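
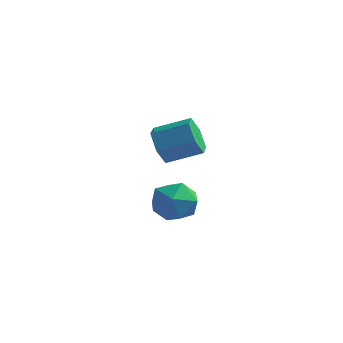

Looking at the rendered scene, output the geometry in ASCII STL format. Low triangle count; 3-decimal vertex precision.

solid 
facet normal -0.843 -0.391 -0.369
outer loop
vertex -3.067 0.332 1.852
vertex -3.566 0.73 2.569
vertex -3.432 1.214 1.75
endloop
endfacet
facet normal 0.382 0.051 -0.923
outer loop
vertex -3.067 0.332 1.852
vertex -3.432 1.214 1.75
vertex -1.694 0.971 2.455
endloop
endfacet
facet normal 0.382 0.051 -0.923
outer loop
vertex -1.694 0.971 2.455
vertex -3.432 1.214 1.75
vertex -2.059 1.853 2.353
endloop
endfacet
facet normal 0.842 0.391 0.370
outer loop
vertex -1.694 0.971 2.455
vertex -2.059 1.853 2.353
vertex -2.194 1.37 3.171
endloop
endfacet
facet normal -0.842 -0.393 -0.370
outer loop
vertex -3.432 1.214 1.75
vertex -3.566 0.73 2.569
vertex -3.932 1.612 2.466
endloop
endfacet
facet normal -0.139 0.821 -0.554
outer loop
vertex -3.432 1.214 1.75
vertex -3.932 1.612 2.466
vertex -2.059 1.853 2.353
endloop
endfacet
facet normal -0.139 0.821 -0.554
outer loop
vertex -2.059 1.853 2.353
vertex -3.932 1.612 2.466
vertex -2.559 2.251 3.069
endloop
endfacet
facet normal 0.842 0.392 0.370
outer loop
vertex -2.059 1.853 2.353
vertex -2.559 2.251 3.069
vertex -2.194 1.37 3.171
endloop
endfacet
facet normal -0.842 -0.393 -0.369
outer loop
vertex -3.932 1.612 2.466
vertex -3.566 0.73 2.569
vertex -4.066 1.129 3.285
endloop
endfacet
facet normal -0.520 0.770 0.369
outer loop
vertex -3.932 1.612 2.466
vertex -4.066 1.129 3.285
vertex -2.559 2.251 3.069
endloop
endfacet
facet normal -0.520 0.770 0.369
outer loop
vertex -2.559 2.251 3.069
vertex -4.066 1.129 3.285
vertex -2.693 1.768 3.888
endloop
endfacet
facet normal 0.843 0.392 0.369
outer loop
vertex -2.559 2.251 3.069
vertex -2.693 1.768 3.888
vertex -2.194 1.37 3.171
endloop
endfacet
facet normal -0.842 -0.391 -0.370
outer loop
vertex -4.066 1.129 3.285
vertex -3.566 0.73 2.569
vertex -3.701 0.247 3.387
endloop
endfacet
facet normal -0.382 -0.051 0.923
outer loop
vertex -4.066 1.129 3.285
vertex -3.701 0.247 3.387
vertex -2.693 1.768 3.888
endloop
endfacet
facet normal -0.382 -0.051 0.923
outer loop
vertex -2.693 1.768 3.888
vertex -3.701 0.247 3.387
vertex -2.328 0.886 3.99
endloop
endfacet
facet normal 0.843 0.391 0.369
outer loop
vertex -2.693 1.768 3.888
vertex -2.328 0.886 3.99
vertex -2.194 1.37 3.171
endloop
endfacet
facet normal -0.842 -0.392 -0.370
outer loop
vertex -3.701 0.247 3.387
vertex -3.566 0.73 2.569
vertex -3.201 -0.151 2.671
endloop
endfacet
facet normal 0.139 -0.821 0.554
outer loop
vertex -3.701 0.247 3.387
vertex -3.201 -0.151 2.671
vertex -2.328 0.886 3.99
endloop
endfacet
facet normal 0.139 -0.821 0.554
outer loop
vertex -2.328 0.886 3.99
vertex -3.201 -0.151 2.671
vertex -1.828 0.488 3.274
endloop
endfacet
facet normal 0.842 0.393 0.370
outer loop
vertex -2.328 0.886 3.99
vertex -1.828 0.488 3.274
vertex -2.194 1.37 3.171
endloop
endfacet
facet normal -0.843 -0.392 -0.369
outer loop
vertex -3.201 -0.151 2.671
vertex -3.566 0.73 2.569
vertex -3.067 0.332 1.852
endloop
endfacet
facet normal 0.520 -0.770 -0.369
outer loop
vertex -3.201 -0.151 2.671
vertex -3.067 0.332 1.852
vertex -1.828 0.488 3.274
endloop
endfacet
facet normal 0.520 -0.770 -0.369
outer loop
vertex -1.828 0.488 3.274
vertex -3.067 0.332 1.852
vertex -1.694 0.971 2.455
endloop
endfacet
facet normal 0.842 0.393 0.369
outer loop
vertex -1.828 0.488 3.274
vertex -1.694 0.971 2.455
vertex -2.194 1.37 3.171
endloop
endfacet
facet normal -0.200 0.978 0.052
outer loop
vertex -0.932 -2.575 1.287
vertex -1.182 -2.68 2.303
vertex -0.192 -2.463 2.025
endloop
endfacet
facet normal 0.305 0.847 -0.435
outer loop
vertex -0.932 -2.575 1.287
vertex -0.192 -2.463 2.025
vertex 0.022 -2.993 1.142
endloop
endfacet
facet normal 0.035 0.397 -0.917
outer loop
vertex -0.932 -2.575 1.287
vertex 0.022 -2.993 1.142
vertex -0.837 -3.537 0.874
endloop
endfacet
facet normal -0.638 0.250 -0.729
outer loop
vertex -0.932 -2.575 1.287
vertex -0.837 -3.537 0.874
vertex -1.581 -3.344 1.591
endloop
endfacet
facet normal -0.782 0.609 -0.130
outer loop
vertex -0.932 -2.575 1.287
vertex -1.581 -3.344 1.591
vertex -1.182 -2.68 2.303
endloop
endfacet
facet normal 0.848 0.520 -0.106
outer loop
vertex 0.022 -2.993 1.142
vertex -0.192 -2.463 2.025
vertex 0.361 -3.356 2.069
endloop
endfacet
facet normal 0.031 0.732 0.681
outer loop
vertex -0.192 -2.463 2.025
vertex -1.182 -2.68 2.303
vertex -0.383 -3.163 2.786
endloop
endfacet
facet normal -0.913 0.134 0.386
outer loop
vertex -1.182 -2.68 2.303
vertex -1.581 -3.344 1.591
vertex -1.242 -3.707 2.518
endloop
endfacet
facet normal -0.678 -0.448 -0.583
outer loop
vertex -1.581 -3.344 1.591
vertex -0.837 -3.537 0.874
vertex -1.028 -4.237 1.635
endloop
endfacet
facet normal 0.410 -0.210 -0.888
outer loop
vertex -0.837 -3.537 0.874
vertex 0.022 -2.993 1.142
vertex -0.038 -4.02 1.357
endloop
endfacet
facet normal 0.638 -0.250 0.729
outer loop
vertex -0.288 -4.125 2.373
vertex 0.361 -3.356 2.069
vertex -0.383 -3.163 2.786
endloop
endfacet
facet normal -0.035 -0.397 0.917
outer loop
vertex -0.288 -4.125 2.373
vertex -0.383 -3.163 2.786
vertex -1.242 -3.707 2.518
endloop
endfacet
facet normal -0.305 -0.847 0.435
outer loop
vertex -0.288 -4.125 2.373
vertex -1.242 -3.707 2.518
vertex -1.028 -4.237 1.635
endloop
endfacet
facet normal 0.200 -0.978 -0.052
outer loop
vertex -0.288 -4.125 2.373
vertex -1.028 -4.237 1.635
vertex -0.038 -4.02 1.357
endloop
endfacet
facet normal 0.782 -0.609 0.130
outer loop
vertex -0.288 -4.125 2.373
vertex -0.038 -4.02 1.357
vertex 0.361 -3.356 2.069
endloop
endfacet
facet normal 0.678 0.448 0.583
outer loop
vertex -0.383 -3.163 2.786
vertex 0.361 -3.356 2.069
vertex -0.192 -2.463 2.025
endloop
endfacet
facet normal -0.410 0.210 0.888
outer loop
vertex -1.242 -3.707 2.518
vertex -0.383 -3.163 2.786
vertex -1.182 -2.68 2.303
endloop
endfacet
facet normal -0.848 -0.520 0.106
outer loop
vertex -1.028 -4.237 1.635
vertex -1.242 -3.707 2.518
vertex -1.581 -3.344 1.591
endloop
endfacet
facet normal -0.031 -0.732 -0.681
outer loop
vertex -0.038 -4.02 1.357
vertex -1.028 -4.237 1.635
vertex -0.837 -3.537 0.874
endloop
endfacet
facet normal 0.913 -0.134 -0.386
outer loop
vertex 0.361 -3.356 2.069
vertex -0.038 -4.02 1.357
vertex 0.022 -2.993 1.142
endloop
endfacet

endsolid


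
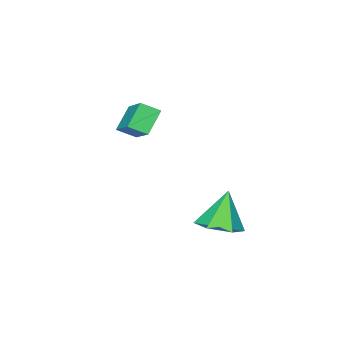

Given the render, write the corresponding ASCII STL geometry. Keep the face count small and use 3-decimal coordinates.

solid 
facet normal 0.376 0.085 -0.923
outer loop
vertex 2.348 3.893 -2.452
vertex 1.389 3.701 -2.861
vertex 1.686 4.697 -2.648
endloop
endfacet
facet normal 0.454 0.545 0.705
outer loop
vertex 2.348 3.893 -2.452
vertex 1.686 4.697 -2.648
vertex 0.671 3.539 -1.099
endloop
endfacet
facet normal 0.376 0.085 -0.923
outer loop
vertex 1.686 4.697 -2.648
vertex 1.389 3.701 -2.861
vertex 0.727 4.505 -3.057
endloop
endfacet
facet normal -0.343 0.846 0.408
outer loop
vertex 1.686 4.697 -2.648
vertex 0.727 4.505 -3.057
vertex 0.671 3.539 -1.099
endloop
endfacet
facet normal 0.376 0.085 -0.923
outer loop
vertex 0.727 4.505 -3.057
vertex 1.389 3.701 -2.861
vertex 0.43 3.51 -3.27
endloop
endfacet
facet normal -0.959 0.264 0.103
outer loop
vertex 0.727 4.505 -3.057
vertex 0.43 3.51 -3.27
vertex 0.671 3.539 -1.099
endloop
endfacet
facet normal 0.376 0.086 -0.923
outer loop
vertex 0.43 3.51 -3.27
vertex 1.389 3.701 -2.861
vertex 1.093 2.706 -3.074
endloop
endfacet
facet normal -0.779 -0.619 0.095
outer loop
vertex 0.43 3.51 -3.27
vertex 1.093 2.706 -3.074
vertex 0.671 3.539 -1.099
endloop
endfacet
facet normal 0.376 0.086 -0.923
outer loop
vertex 1.093 2.706 -3.074
vertex 1.389 3.701 -2.861
vertex 2.052 2.898 -2.665
endloop
endfacet
facet normal 0.017 -0.920 0.392
outer loop
vertex 1.093 2.706 -3.074
vertex 2.052 2.898 -2.665
vertex 0.671 3.539 -1.099
endloop
endfacet
facet normal 0.376 0.086 -0.923
outer loop
vertex 2.052 2.898 -2.665
vertex 1.389 3.701 -2.861
vertex 2.348 3.893 -2.452
endloop
endfacet
facet normal 0.633 -0.337 0.697
outer loop
vertex 2.052 2.898 -2.665
vertex 2.348 3.893 -2.452
vertex 0.671 3.539 -1.099
endloop
endfacet
facet normal -0.676 -0.118 0.728
outer loop
vertex 1.737 -1.101 2.556
vertex 2.534 0.384 3.537
vertex 1.161 -0.502 2.118
endloop
endfacet
facet normal -0.409 -0.761 -0.503
outer loop
vertex 2.066 -0.344 1.143
vertex 1.737 -1.101 2.556
vertex 1.161 -0.502 2.118
endloop
endfacet
facet normal -0.676 -0.119 0.728
outer loop
vertex 1.161 -0.502 2.118
vertex 2.534 0.384 3.537
vertex 1.957 0.983 3.099
endloop
endfacet
facet normal -0.614 0.637 -0.466
outer loop
vertex 1.957 0.983 3.099
vertex 2.066 -0.344 1.143
vertex 1.161 -0.502 2.118
endloop
endfacet
facet normal 0.614 -0.637 0.466
outer loop
vertex 1.737 -1.101 2.556
vertex 3.439 0.542 2.562
vertex 2.534 0.384 3.537
endloop
endfacet
facet normal -0.409 -0.762 -0.503
outer loop
vertex 2.643 -0.943 1.581
vertex 1.737 -1.101 2.556
vertex 2.066 -0.344 1.143
endloop
endfacet
facet normal 0.613 -0.637 0.467
outer loop
vertex 2.643 -0.943 1.581
vertex 3.439 0.542 2.562
vertex 1.737 -1.101 2.556
endloop
endfacet
facet normal 0.409 0.762 0.503
outer loop
vertex 2.534 0.384 3.537
vertex 3.439 0.542 2.562
vertex 1.957 0.983 3.099
endloop
endfacet
facet normal -0.613 0.637 -0.467
outer loop
vertex 2.863 1.141 2.124
vertex 2.066 -0.344 1.143
vertex 1.957 0.983 3.099
endloop
endfacet
facet normal 0.409 0.761 0.503
outer loop
vertex 1.957 0.983 3.099
vertex 3.439 0.542 2.562
vertex 2.863 1.141 2.124
endloop
endfacet
facet normal 0.675 0.118 -0.728
outer loop
vertex 2.863 1.141 2.124
vertex 2.643 -0.943 1.581
vertex 2.066 -0.344 1.143
endloop
endfacet
facet normal 0.676 0.118 -0.727
outer loop
vertex 3.439 0.542 2.562
vertex 2.643 -0.943 1.581
vertex 2.863 1.141 2.124
endloop
endfacet

endsolid


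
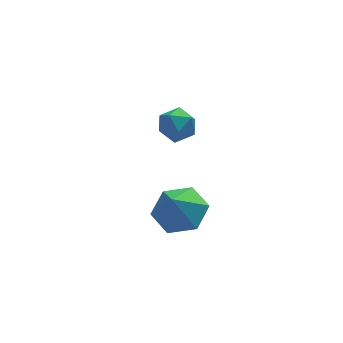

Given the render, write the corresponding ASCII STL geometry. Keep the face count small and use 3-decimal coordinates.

solid 
facet normal 0.322 0.329 -0.888
outer loop
vertex 2.431 -2.382 2.834
vertex 1.836 -3.029 2.378
vertex 1.507 -2.121 2.595
endloop
endfacet
facet normal -0.059 0.553 0.831
outer loop
vertex 2.431 -2.382 2.834
vertex 1.507 -2.121 2.595
vertex 1.444 -3.431 3.462
endloop
endfacet
facet normal 0.322 0.329 -0.888
outer loop
vertex 1.507 -2.121 2.595
vertex 1.836 -3.029 2.378
vertex 0.912 -2.768 2.14
endloop
endfacet
facet normal -0.783 0.369 0.500
outer loop
vertex 1.507 -2.121 2.595
vertex 0.912 -2.768 2.14
vertex 1.444 -3.431 3.462
endloop
endfacet
facet normal 0.322 0.329 -0.888
outer loop
vertex 0.912 -2.768 2.14
vertex 1.836 -3.029 2.378
vertex 1.241 -3.676 1.923
endloop
endfacet
facet normal -0.910 -0.373 0.179
outer loop
vertex 0.912 -2.768 2.14
vertex 1.241 -3.676 1.923
vertex 1.444 -3.431 3.462
endloop
endfacet
facet normal 0.321 0.329 -0.888
outer loop
vertex 1.241 -3.676 1.923
vertex 1.836 -3.029 2.378
vertex 2.166 -3.937 2.161
endloop
endfacet
facet normal -0.311 -0.931 0.189
outer loop
vertex 1.241 -3.676 1.923
vertex 2.166 -3.937 2.161
vertex 1.444 -3.431 3.462
endloop
endfacet
facet normal 0.322 0.329 -0.888
outer loop
vertex 2.166 -3.937 2.161
vertex 1.836 -3.029 2.378
vertex 2.761 -3.29 2.617
endloop
endfacet
facet normal 0.414 -0.747 0.520
outer loop
vertex 2.166 -3.937 2.161
vertex 2.761 -3.29 2.617
vertex 1.444 -3.431 3.462
endloop
endfacet
facet normal 0.322 0.329 -0.888
outer loop
vertex 2.761 -3.29 2.617
vertex 1.836 -3.029 2.378
vertex 2.431 -2.382 2.834
endloop
endfacet
facet normal 0.540 -0.005 0.841
outer loop
vertex 2.761 -3.29 2.617
vertex 2.431 -2.382 2.834
vertex 1.444 -3.431 3.462
endloop
endfacet
facet normal -0.323 0.528 0.785
outer loop
vertex 2.333 1.496 3.268
vertex 2.529 0.92 3.736
vertex 3.036 1.473 3.573
endloop
endfacet
facet normal -0.085 0.959 0.269
outer loop
vertex 2.333 1.496 3.268
vertex 3.036 1.473 3.573
vertex 2.944 1.671 2.837
endloop
endfacet
facet normal -0.463 0.826 -0.321
outer loop
vertex 2.333 1.496 3.268
vertex 2.944 1.671 2.837
vertex 2.379 1.241 2.545
endloop
endfacet
facet normal -0.934 0.314 -0.170
outer loop
vertex 2.333 1.496 3.268
vertex 2.379 1.241 2.545
vertex 2.122 0.777 3.1
endloop
endfacet
facet normal -0.848 0.129 0.514
outer loop
vertex 2.333 1.496 3.268
vertex 2.122 0.777 3.1
vertex 2.529 0.92 3.736
endloop
endfacet
facet normal 0.596 0.791 0.138
outer loop
vertex 2.944 1.671 2.837
vertex 3.036 1.473 3.573
vertex 3.518 1.203 3.04
endloop
endfacet
facet normal 0.211 0.094 0.973
outer loop
vertex 3.036 1.473 3.573
vertex 2.529 0.92 3.736
vertex 3.261 0.739 3.595
endloop
endfacet
facet normal -0.640 -0.553 0.534
outer loop
vertex 2.529 0.92 3.736
vertex 2.122 0.777 3.1
vertex 2.696 0.309 3.303
endloop
endfacet
facet normal -0.778 -0.256 -0.574
outer loop
vertex 2.122 0.777 3.1
vertex 2.379 1.241 2.545
vertex 2.604 0.507 2.567
endloop
endfacet
facet normal -0.015 0.575 -0.818
outer loop
vertex 2.379 1.241 2.545
vertex 2.944 1.671 2.837
vertex 3.111 1.06 2.404
endloop
endfacet
facet normal 0.934 -0.314 0.170
outer loop
vertex 3.307 0.484 2.872
vertex 3.518 1.203 3.04
vertex 3.261 0.739 3.595
endloop
endfacet
facet normal 0.463 -0.826 0.321
outer loop
vertex 3.307 0.484 2.872
vertex 3.261 0.739 3.595
vertex 2.696 0.309 3.303
endloop
endfacet
facet normal 0.085 -0.959 -0.269
outer loop
vertex 3.307 0.484 2.872
vertex 2.696 0.309 3.303
vertex 2.604 0.507 2.567
endloop
endfacet
facet normal 0.323 -0.528 -0.785
outer loop
vertex 3.307 0.484 2.872
vertex 2.604 0.507 2.567
vertex 3.111 1.06 2.404
endloop
endfacet
facet normal 0.848 -0.129 -0.514
outer loop
vertex 3.307 0.484 2.872
vertex 3.111 1.06 2.404
vertex 3.518 1.203 3.04
endloop
endfacet
facet normal 0.778 0.256 0.574
outer loop
vertex 3.261 0.739 3.595
vertex 3.518 1.203 3.04
vertex 3.036 1.473 3.573
endloop
endfacet
facet normal 0.015 -0.575 0.818
outer loop
vertex 2.696 0.309 3.303
vertex 3.261 0.739 3.595
vertex 2.529 0.92 3.736
endloop
endfacet
facet normal -0.596 -0.791 -0.138
outer loop
vertex 2.604 0.507 2.567
vertex 2.696 0.309 3.303
vertex 2.122 0.777 3.1
endloop
endfacet
facet normal -0.211 -0.094 -0.973
outer loop
vertex 3.111 1.06 2.404
vertex 2.604 0.507 2.567
vertex 2.379 1.241 2.545
endloop
endfacet
facet normal 0.640 0.553 -0.534
outer loop
vertex 3.518 1.203 3.04
vertex 3.111 1.06 2.404
vertex 2.944 1.671 2.837
endloop
endfacet

endsolid


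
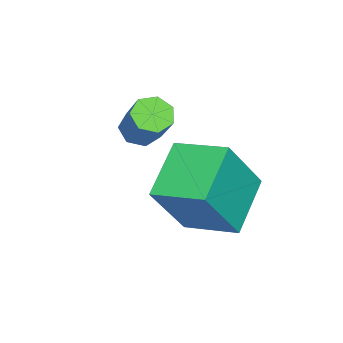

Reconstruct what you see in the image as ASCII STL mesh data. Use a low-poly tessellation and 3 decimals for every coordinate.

solid 
facet normal -0.361 -0.477 -0.801
outer loop
vertex -1.557 -3.021 -2.907
vertex -2.153 -2.936 -2.689
vertex -1.81 -2.554 -3.071
endloop
endfacet
facet normal 0.814 0.258 -0.521
outer loop
vertex -1.557 -3.021 -2.907
vertex -1.81 -2.554 -3.071
vertex -0.971 -2.249 -1.609
endloop
endfacet
facet normal 0.814 0.258 -0.521
outer loop
vertex -0.971 -2.249 -1.609
vertex -1.81 -2.554 -3.071
vertex -1.224 -1.782 -1.773
endloop
endfacet
facet normal 0.361 0.477 0.801
outer loop
vertex -0.971 -2.249 -1.609
vertex -1.224 -1.782 -1.773
vertex -1.567 -2.164 -1.391
endloop
endfacet
facet normal -0.362 -0.476 -0.801
outer loop
vertex -1.81 -2.554 -3.071
vertex -2.153 -2.936 -2.689
vertex -2.32 -2.375 -2.947
endloop
endfacet
facet normal 0.152 0.818 -0.555
outer loop
vertex -1.81 -2.554 -3.071
vertex -2.32 -2.375 -2.947
vertex -1.224 -1.782 -1.773
endloop
endfacet
facet normal 0.152 0.818 -0.555
outer loop
vertex -1.224 -1.782 -1.773
vertex -2.32 -2.375 -2.947
vertex -1.734 -1.603 -1.649
endloop
endfacet
facet normal 0.362 0.476 0.801
outer loop
vertex -1.224 -1.782 -1.773
vertex -1.734 -1.603 -1.649
vertex -1.567 -2.164 -1.391
endloop
endfacet
facet normal -0.361 -0.476 -0.802
outer loop
vertex -2.32 -2.375 -2.947
vertex -2.153 -2.936 -2.689
vertex -2.705 -2.618 -2.629
endloop
endfacet
facet normal -0.624 0.763 -0.172
outer loop
vertex -2.32 -2.375 -2.947
vertex -2.705 -2.618 -2.629
vertex -1.734 -1.603 -1.649
endloop
endfacet
facet normal -0.624 0.763 -0.172
outer loop
vertex -1.734 -1.603 -1.649
vertex -2.705 -2.618 -2.629
vertex -2.119 -1.846 -1.331
endloop
endfacet
facet normal 0.361 0.476 0.802
outer loop
vertex -1.734 -1.603 -1.649
vertex -2.119 -1.846 -1.331
vertex -1.567 -2.164 -1.391
endloop
endfacet
facet normal -0.362 -0.477 -0.801
outer loop
vertex -2.705 -2.618 -2.629
vertex -2.153 -2.936 -2.689
vertex -2.674 -3.1 -2.356
endloop
endfacet
facet normal -0.931 0.133 0.341
outer loop
vertex -2.705 -2.618 -2.629
vertex -2.674 -3.1 -2.356
vertex -2.119 -1.846 -1.331
endloop
endfacet
facet normal -0.931 0.133 0.341
outer loop
vertex -2.119 -1.846 -1.331
vertex -2.674 -3.1 -2.356
vertex -2.088 -2.329 -1.058
endloop
endfacet
facet normal 0.361 0.476 0.802
outer loop
vertex -2.119 -1.846 -1.331
vertex -2.088 -2.329 -1.058
vertex -1.567 -2.164 -1.391
endloop
endfacet
facet normal -0.362 -0.476 -0.801
outer loop
vertex -2.674 -3.1 -2.356
vertex -2.153 -2.936 -2.689
vertex -2.251 -3.459 -2.334
endloop
endfacet
facet normal -0.537 -0.596 0.597
outer loop
vertex -2.674 -3.1 -2.356
vertex -2.251 -3.459 -2.334
vertex -2.088 -2.329 -1.058
endloop
endfacet
facet normal -0.537 -0.596 0.597
outer loop
vertex -2.088 -2.329 -1.058
vertex -2.251 -3.459 -2.334
vertex -1.665 -2.688 -1.036
endloop
endfacet
facet normal 0.362 0.476 0.802
outer loop
vertex -2.088 -2.329 -1.058
vertex -1.665 -2.688 -1.036
vertex -1.567 -2.164 -1.391
endloop
endfacet
facet normal -0.362 -0.476 -0.802
outer loop
vertex -2.251 -3.459 -2.334
vertex -2.153 -2.936 -2.689
vertex -1.754 -3.424 -2.579
endloop
endfacet
facet normal 0.261 -0.877 0.403
outer loop
vertex -2.251 -3.459 -2.334
vertex -1.754 -3.424 -2.579
vertex -1.665 -2.688 -1.036
endloop
endfacet
facet normal 0.262 -0.877 0.403
outer loop
vertex -1.665 -2.688 -1.036
vertex -1.754 -3.424 -2.579
vertex -1.168 -2.652 -1.281
endloop
endfacet
facet normal 0.361 0.476 0.802
outer loop
vertex -1.665 -2.688 -1.036
vertex -1.168 -2.652 -1.281
vertex -1.567 -2.164 -1.391
endloop
endfacet
facet normal -0.361 -0.476 -0.802
outer loop
vertex -1.754 -3.424 -2.579
vertex -2.153 -2.936 -2.689
vertex -1.557 -3.021 -2.907
endloop
endfacet
facet normal 0.862 -0.498 -0.093
outer loop
vertex -1.754 -3.424 -2.579
vertex -1.557 -3.021 -2.907
vertex -1.168 -2.652 -1.281
endloop
endfacet
facet normal 0.862 -0.498 -0.093
outer loop
vertex -1.168 -2.652 -1.281
vertex -1.557 -3.021 -2.907
vertex -0.971 -2.249 -1.609
endloop
endfacet
facet normal 0.361 0.476 0.802
outer loop
vertex -1.168 -2.652 -1.281
vertex -0.971 -2.249 -1.609
vertex -1.567 -2.164 -1.391
endloop
endfacet
facet normal -0.897 -0.147 0.418
outer loop
vertex -1.357 -1.37 -2.129
vertex -1.41 0.303 -1.655
vertex -2.32 -0.866 -4.018
endloop
endfacet
facet normal 0.030 -0.962 -0.272
outer loop
vertex -0.59 -0.583 -4.825
vertex -1.357 -1.37 -2.129
vertex -2.32 -0.866 -4.018
endloop
endfacet
facet normal -0.897 -0.147 0.418
outer loop
vertex -2.32 -0.866 -4.018
vertex -1.41 0.303 -1.655
vertex -2.373 0.807 -3.545
endloop
endfacet
facet normal -0.442 0.231 -0.867
outer loop
vertex -2.373 0.807 -3.545
vertex -0.59 -0.583 -4.825
vertex -2.32 -0.866 -4.018
endloop
endfacet
facet normal 0.442 -0.232 0.867
outer loop
vertex -1.357 -1.37 -2.129
vertex 0.32 0.586 -2.462
vertex -1.41 0.303 -1.655
endloop
endfacet
facet normal 0.031 -0.962 -0.272
outer loop
vertex 0.373 -1.087 -2.935
vertex -1.357 -1.37 -2.129
vertex -0.59 -0.583 -4.825
endloop
endfacet
facet normal 0.442 -0.231 0.867
outer loop
vertex 0.373 -1.087 -2.935
vertex 0.32 0.586 -2.462
vertex -1.357 -1.37 -2.129
endloop
endfacet
facet normal -0.030 0.962 0.272
outer loop
vertex -1.41 0.303 -1.655
vertex 0.32 0.586 -2.462
vertex -2.373 0.807 -3.545
endloop
endfacet
facet normal -0.442 0.232 -0.867
outer loop
vertex -0.643 1.09 -4.351
vertex -0.59 -0.583 -4.825
vertex -2.373 0.807 -3.545
endloop
endfacet
facet normal -0.031 0.962 0.272
outer loop
vertex -2.373 0.807 -3.545
vertex 0.32 0.586 -2.462
vertex -0.643 1.09 -4.351
endloop
endfacet
facet normal 0.897 0.147 -0.418
outer loop
vertex -0.643 1.09 -4.351
vertex 0.373 -1.087 -2.935
vertex -0.59 -0.583 -4.825
endloop
endfacet
facet normal 0.897 0.147 -0.418
outer loop
vertex 0.32 0.586 -2.462
vertex 0.373 -1.087 -2.935
vertex -0.643 1.09 -4.351
endloop
endfacet

endsolid


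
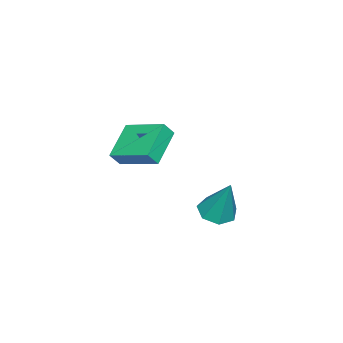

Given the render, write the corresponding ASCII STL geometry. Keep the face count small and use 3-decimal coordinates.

solid 
facet normal -0.452 0.368 -0.812
outer loop
vertex -0.852 -0.882 -3.478
vertex 0.841 -0.788 -4.378
vertex -1.128 -2.814 -4.199
endloop
endfacet
facet normal -0.881 -0.049 0.470
outer loop
vertex -0.761 -3.112 -3.542
vertex -0.852 -0.882 -3.478
vertex -1.128 -2.814 -4.199
endloop
endfacet
facet normal -0.453 0.368 -0.812
outer loop
vertex -1.128 -2.814 -4.199
vertex 0.841 -0.788 -4.378
vertex 0.565 -2.719 -5.1
endloop
endfacet
facet normal -0.133 -0.928 -0.347
outer loop
vertex 0.565 -2.719 -5.1
vertex -0.761 -3.112 -3.542
vertex -1.128 -2.814 -4.199
endloop
endfacet
facet normal 0.133 0.928 0.347
outer loop
vertex -0.852 -0.882 -3.478
vertex 1.208 -1.086 -3.721
vertex 0.841 -0.788 -4.378
endloop
endfacet
facet normal -0.882 -0.049 0.469
outer loop
vertex -0.485 -1.181 -2.82
vertex -0.852 -0.882 -3.478
vertex -0.761 -3.112 -3.542
endloop
endfacet
facet normal 0.133 0.928 0.348
outer loop
vertex -0.485 -1.181 -2.82
vertex 1.208 -1.086 -3.721
vertex -0.852 -0.882 -3.478
endloop
endfacet
facet normal 0.881 0.050 -0.470
outer loop
vertex 0.841 -0.788 -4.378
vertex 1.208 -1.086 -3.721
vertex 0.565 -2.719 -5.1
endloop
endfacet
facet normal -0.133 -0.928 -0.347
outer loop
vertex 0.932 -3.018 -4.442
vertex -0.761 -3.112 -3.542
vertex 0.565 -2.719 -5.1
endloop
endfacet
facet normal 0.882 0.049 -0.469
outer loop
vertex 0.565 -2.719 -5.1
vertex 1.208 -1.086 -3.721
vertex 0.932 -3.018 -4.442
endloop
endfacet
facet normal 0.452 -0.368 0.812
outer loop
vertex 0.932 -3.018 -4.442
vertex -0.485 -1.181 -2.82
vertex -0.761 -3.112 -3.542
endloop
endfacet
facet normal 0.453 -0.368 0.812
outer loop
vertex 1.208 -1.086 -3.721
vertex -0.485 -1.181 -2.82
vertex 0.932 -3.018 -4.442
endloop
endfacet
facet normal -0.177 -0.352 -0.919
outer loop
vertex 3.906 2.655 -4.765
vertex 3.124 2.928 -4.719
vertex 3.795 3.326 -5.001
endloop
endfacet
facet normal 0.975 0.197 0.101
outer loop
vertex 3.906 2.655 -4.765
vertex 3.795 3.326 -5.001
vertex 3.496 3.672 -2.781
endloop
endfacet
facet normal -0.177 -0.353 -0.919
outer loop
vertex 3.795 3.326 -5.001
vertex 3.124 2.928 -4.719
vertex 3.179 3.697 -5.025
endloop
endfacet
facet normal 0.517 0.854 -0.063
outer loop
vertex 3.795 3.326 -5.001
vertex 3.179 3.697 -5.025
vertex 3.496 3.672 -2.781
endloop
endfacet
facet normal -0.177 -0.353 -0.919
outer loop
vertex 3.179 3.697 -5.025
vertex 3.124 2.928 -4.719
vertex 2.521 3.49 -4.819
endloop
endfacet
facet normal -0.285 0.957 0.051
outer loop
vertex 3.179 3.697 -5.025
vertex 2.521 3.49 -4.819
vertex 3.496 3.672 -2.781
endloop
endfacet
facet normal -0.176 -0.352 -0.919
outer loop
vertex 2.521 3.49 -4.819
vertex 3.124 2.928 -4.719
vertex 2.317 2.859 -4.538
endloop
endfacet
facet normal -0.830 0.428 0.359
outer loop
vertex 2.521 3.49 -4.819
vertex 2.317 2.859 -4.538
vertex 3.496 3.672 -2.781
endloop
endfacet
facet normal -0.176 -0.353 -0.919
outer loop
vertex 2.317 2.859 -4.538
vertex 3.124 2.928 -4.719
vertex 2.72 2.28 -4.393
endloop
endfacet
facet normal -0.704 -0.333 0.627
outer loop
vertex 2.317 2.859 -4.538
vertex 2.72 2.28 -4.393
vertex 3.496 3.672 -2.781
endloop
endfacet
facet normal -0.176 -0.352 -0.919
outer loop
vertex 2.72 2.28 -4.393
vertex 3.124 2.928 -4.719
vertex 3.428 2.189 -4.494
endloop
endfacet
facet normal -0.004 -0.756 0.655
outer loop
vertex 2.72 2.28 -4.393
vertex 3.428 2.189 -4.494
vertex 3.496 3.672 -2.781
endloop
endfacet
facet normal -0.177 -0.353 -0.919
outer loop
vertex 3.428 2.189 -4.494
vertex 3.124 2.928 -4.719
vertex 3.906 2.655 -4.765
endloop
endfacet
facet normal 0.744 -0.519 0.420
outer loop
vertex 3.428 2.189 -4.494
vertex 3.906 2.655 -4.765
vertex 3.496 3.672 -2.781
endloop
endfacet

endsolid


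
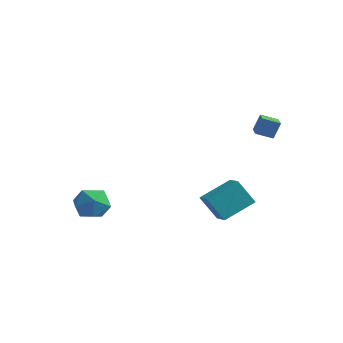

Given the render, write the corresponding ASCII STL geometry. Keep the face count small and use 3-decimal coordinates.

solid 
facet normal -0.798 -0.006 0.603
outer loop
vertex -3.569 -1.468 -3.259
vertex -3.927 -2.395 -3.741
vertex -3.262 -2.452 -2.862
endloop
endfacet
facet normal -0.238 0.298 0.924
outer loop
vertex -3.569 -1.468 -3.259
vertex -3.262 -2.452 -2.862
vertex -2.526 -1.632 -2.937
endloop
endfacet
facet normal -0.028 0.851 0.524
outer loop
vertex -3.569 -1.468 -3.259
vertex -2.526 -1.632 -2.937
vertex -2.735 -1.069 -3.862
endloop
endfacet
facet normal -0.457 0.888 -0.045
outer loop
vertex -3.569 -1.468 -3.259
vertex -2.735 -1.069 -3.862
vertex -3.601 -1.54 -4.36
endloop
endfacet
facet normal -0.933 0.359 0.004
outer loop
vertex -3.569 -1.468 -3.259
vertex -3.601 -1.54 -4.36
vertex -3.927 -2.395 -3.741
endloop
endfacet
facet normal 0.293 -0.177 0.940
outer loop
vertex -2.526 -1.632 -2.937
vertex -3.262 -2.452 -2.862
vertex -2.239 -2.66 -3.22
endloop
endfacet
facet normal -0.612 -0.670 0.420
outer loop
vertex -3.262 -2.452 -2.862
vertex -3.927 -2.395 -3.741
vertex -3.105 -3.131 -3.718
endloop
endfacet
facet normal -0.832 -0.081 -0.550
outer loop
vertex -3.927 -2.395 -3.741
vertex -3.601 -1.54 -4.36
vertex -3.314 -2.568 -4.643
endloop
endfacet
facet normal -0.062 0.776 -0.627
outer loop
vertex -3.601 -1.54 -4.36
vertex -2.735 -1.069 -3.862
vertex -2.578 -1.748 -4.718
endloop
endfacet
facet normal 0.633 0.716 0.293
outer loop
vertex -2.735 -1.069 -3.862
vertex -2.526 -1.632 -2.937
vertex -1.913 -1.805 -3.839
endloop
endfacet
facet normal 0.457 -0.888 0.045
outer loop
vertex -2.271 -2.732 -4.321
vertex -2.239 -2.66 -3.22
vertex -3.105 -3.131 -3.718
endloop
endfacet
facet normal 0.028 -0.851 -0.524
outer loop
vertex -2.271 -2.732 -4.321
vertex -3.105 -3.131 -3.718
vertex -3.314 -2.568 -4.643
endloop
endfacet
facet normal 0.238 -0.298 -0.924
outer loop
vertex -2.271 -2.732 -4.321
vertex -3.314 -2.568 -4.643
vertex -2.578 -1.748 -4.718
endloop
endfacet
facet normal 0.798 0.006 -0.603
outer loop
vertex -2.271 -2.732 -4.321
vertex -2.578 -1.748 -4.718
vertex -1.913 -1.805 -3.839
endloop
endfacet
facet normal 0.933 -0.359 -0.004
outer loop
vertex -2.271 -2.732 -4.321
vertex -1.913 -1.805 -3.839
vertex -2.239 -2.66 -3.22
endloop
endfacet
facet normal 0.062 -0.776 0.627
outer loop
vertex -3.105 -3.131 -3.718
vertex -2.239 -2.66 -3.22
vertex -3.262 -2.452 -2.862
endloop
endfacet
facet normal -0.633 -0.716 -0.293
outer loop
vertex -3.314 -2.568 -4.643
vertex -3.105 -3.131 -3.718
vertex -3.927 -2.395 -3.741
endloop
endfacet
facet normal -0.293 0.177 -0.940
outer loop
vertex -2.578 -1.748 -4.718
vertex -3.314 -2.568 -4.643
vertex -3.601 -1.54 -4.36
endloop
endfacet
facet normal 0.612 0.670 -0.420
outer loop
vertex -1.913 -1.805 -3.839
vertex -2.578 -1.748 -4.718
vertex -2.735 -1.069 -3.862
endloop
endfacet
facet normal 0.832 0.081 0.550
outer loop
vertex -2.239 -2.66 -3.22
vertex -1.913 -1.805 -3.839
vertex -2.526 -1.632 -2.937
endloop
endfacet
facet normal -0.456 -0.288 0.842
outer loop
vertex 3.516 1.478 -1.702
vertex 2.587 2.042 -2.013
vertex 2.853 -0.108 -2.603
endloop
endfacet
facet normal 0.821 -0.500 0.275
outer loop
vertex 3.593 0.358 -3.967
vertex 3.516 1.478 -1.702
vertex 2.853 -0.108 -2.603
endloop
endfacet
facet normal -0.457 -0.288 0.842
outer loop
vertex 2.853 -0.108 -2.603
vertex 2.587 2.042 -2.013
vertex 1.925 0.456 -2.914
endloop
endfacet
facet normal -0.341 -0.817 -0.464
outer loop
vertex 1.925 0.456 -2.914
vertex 3.593 0.358 -3.967
vertex 2.853 -0.108 -2.603
endloop
endfacet
facet normal 0.341 0.817 0.464
outer loop
vertex 3.516 1.478 -1.702
vertex 3.327 2.508 -3.377
vertex 2.587 2.042 -2.013
endloop
endfacet
facet normal 0.822 -0.499 0.275
outer loop
vertex 4.255 1.944 -3.066
vertex 3.516 1.478 -1.702
vertex 3.593 0.358 -3.967
endloop
endfacet
facet normal 0.341 0.817 0.464
outer loop
vertex 4.255 1.944 -3.066
vertex 3.327 2.508 -3.377
vertex 3.516 1.478 -1.702
endloop
endfacet
facet normal -0.822 0.499 -0.275
outer loop
vertex 2.587 2.042 -2.013
vertex 3.327 2.508 -3.377
vertex 1.925 0.456 -2.914
endloop
endfacet
facet normal -0.341 -0.818 -0.464
outer loop
vertex 2.664 0.922 -4.278
vertex 3.593 0.358 -3.967
vertex 1.925 0.456 -2.914
endloop
endfacet
facet normal -0.822 0.499 -0.275
outer loop
vertex 1.925 0.456 -2.914
vertex 3.327 2.508 -3.377
vertex 2.664 0.922 -4.278
endloop
endfacet
facet normal 0.457 0.288 -0.842
outer loop
vertex 2.664 0.922 -4.278
vertex 4.255 1.944 -3.066
vertex 3.593 0.358 -3.967
endloop
endfacet
facet normal 0.457 0.287 -0.842
outer loop
vertex 3.327 2.508 -3.377
vertex 4.255 1.944 -3.066
vertex 2.664 0.922 -4.278
endloop
endfacet
facet normal -0.691 0.719 -0.076
outer loop
vertex 3.02 3.858 2.053
vertex 3.686 4.463 1.718
vertex 2.809 3.552 1.082
endloop
endfacet
facet normal -0.694 -0.630 0.349
outer loop
vertex 3.534 2.797 1.162
vertex 3.02 3.858 2.053
vertex 2.809 3.552 1.082
endloop
endfacet
facet normal -0.691 0.719 -0.077
outer loop
vertex 2.809 3.552 1.082
vertex 3.686 4.463 1.718
vertex 3.475 4.156 0.746
endloop
endfacet
facet normal -0.204 -0.295 -0.934
outer loop
vertex 3.475 4.156 0.746
vertex 3.534 2.797 1.162
vertex 2.809 3.552 1.082
endloop
endfacet
facet normal 0.203 0.294 0.934
outer loop
vertex 3.02 3.858 2.053
vertex 4.411 3.708 1.798
vertex 3.686 4.463 1.718
endloop
endfacet
facet normal -0.694 -0.630 0.349
outer loop
vertex 3.745 3.104 2.134
vertex 3.02 3.858 2.053
vertex 3.534 2.797 1.162
endloop
endfacet
facet normal 0.203 0.295 0.934
outer loop
vertex 3.745 3.104 2.134
vertex 4.411 3.708 1.798
vertex 3.02 3.858 2.053
endloop
endfacet
facet normal 0.694 0.629 -0.349
outer loop
vertex 3.686 4.463 1.718
vertex 4.411 3.708 1.798
vertex 3.475 4.156 0.746
endloop
endfacet
facet normal -0.202 -0.295 -0.934
outer loop
vertex 4.2 3.402 0.827
vertex 3.534 2.797 1.162
vertex 3.475 4.156 0.746
endloop
endfacet
facet normal 0.694 0.630 -0.349
outer loop
vertex 3.475 4.156 0.746
vertex 4.411 3.708 1.798
vertex 4.2 3.402 0.827
endloop
endfacet
facet normal 0.691 -0.718 0.077
outer loop
vertex 4.2 3.402 0.827
vertex 3.745 3.104 2.134
vertex 3.534 2.797 1.162
endloop
endfacet
facet normal 0.691 -0.719 0.077
outer loop
vertex 4.411 3.708 1.798
vertex 3.745 3.104 2.134
vertex 4.2 3.402 0.827
endloop
endfacet

endsolid


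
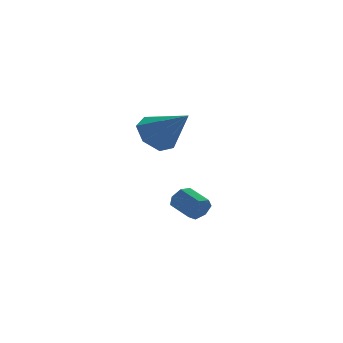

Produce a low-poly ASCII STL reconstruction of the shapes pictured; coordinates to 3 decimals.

solid 
facet normal -0.335 0.697 -0.634
outer loop
vertex 0.342 -3.301 0.606
vertex -0.171 -2.953 1.259
vertex 0.677 -2.745 1.04
endloop
endfacet
facet normal 0.902 -0.365 -0.229
outer loop
vertex 0.342 -3.301 0.606
vertex 0.677 -2.745 1.04
vertex 0.431 -4.207 2.401
endloop
endfacet
facet normal -0.335 0.697 -0.634
outer loop
vertex 0.677 -2.745 1.04
vertex -0.171 -2.953 1.259
vertex 0.374 -2.346 1.639
endloop
endfacet
facet normal 0.920 0.172 0.351
outer loop
vertex 0.677 -2.745 1.04
vertex 0.374 -2.346 1.639
vertex 0.431 -4.207 2.401
endloop
endfacet
facet normal -0.334 0.697 -0.635
outer loop
vertex 0.374 -2.346 1.639
vertex -0.171 -2.953 1.259
vertex -0.339 -2.403 1.951
endloop
endfacet
facet normal 0.349 0.364 0.864
outer loop
vertex 0.374 -2.346 1.639
vertex -0.339 -2.403 1.951
vertex 0.431 -4.207 2.401
endloop
endfacet
facet normal -0.334 0.697 -0.635
outer loop
vertex -0.339 -2.403 1.951
vertex -0.171 -2.953 1.259
vertex -0.926 -2.875 1.742
endloop
endfacet
facet normal -0.382 0.067 0.922
outer loop
vertex -0.339 -2.403 1.951
vertex -0.926 -2.875 1.742
vertex 0.431 -4.207 2.401
endloop
endfacet
facet normal -0.334 0.697 -0.634
outer loop
vertex -0.926 -2.875 1.742
vertex -0.171 -2.953 1.259
vertex -0.944 -3.405 1.169
endloop
endfacet
facet normal -0.722 -0.497 0.482
outer loop
vertex -0.926 -2.875 1.742
vertex -0.944 -3.405 1.169
vertex 0.431 -4.207 2.401
endloop
endfacet
facet normal -0.333 0.697 -0.635
outer loop
vertex -0.944 -3.405 1.169
vertex -0.171 -2.953 1.259
vertex -0.379 -3.595 0.664
endloop
endfacet
facet normal -0.414 -0.902 -0.124
outer loop
vertex -0.944 -3.405 1.169
vertex -0.379 -3.595 0.664
vertex 0.431 -4.207 2.401
endloop
endfacet
facet normal -0.335 0.697 -0.634
outer loop
vertex -0.379 -3.595 0.664
vertex -0.171 -2.953 1.259
vertex 0.342 -3.301 0.606
endloop
endfacet
facet normal 0.308 -0.843 -0.441
outer loop
vertex -0.379 -3.595 0.664
vertex 0.342 -3.301 0.606
vertex 0.431 -4.207 2.401
endloop
endfacet
facet normal 0.205 -0.931 -0.300
outer loop
vertex 2.329 -2.36 -2.633
vertex 2.0 -2.288 -3.081
vertex 2.548 -2.184 -3.029
endloop
endfacet
facet normal 0.868 0.033 0.495
outer loop
vertex 2.329 -2.36 -2.633
vertex 2.548 -2.184 -3.029
vertex 2.108 -1.364 -2.311
endloop
endfacet
facet normal 0.868 0.031 0.496
outer loop
vertex 2.108 -1.364 -2.311
vertex 2.548 -2.184 -3.029
vertex 2.328 -1.187 -2.707
endloop
endfacet
facet normal -0.207 0.931 0.301
outer loop
vertex 2.108 -1.364 -2.311
vertex 2.328 -1.187 -2.707
vertex 1.78 -1.292 -2.759
endloop
endfacet
facet normal 0.205 -0.931 -0.301
outer loop
vertex 2.548 -2.184 -3.029
vertex 2.0 -2.288 -3.081
vertex 2.355 -2.086 -3.464
endloop
endfacet
facet normal 0.894 0.303 -0.328
outer loop
vertex 2.548 -2.184 -3.029
vertex 2.355 -2.086 -3.464
vertex 2.328 -1.187 -2.707
endloop
endfacet
facet normal 0.894 0.304 -0.329
outer loop
vertex 2.328 -1.187 -2.707
vertex 2.355 -2.086 -3.464
vertex 2.135 -1.09 -3.142
endloop
endfacet
facet normal -0.207 0.931 0.299
outer loop
vertex 2.328 -1.187 -2.707
vertex 2.135 -1.09 -3.142
vertex 1.78 -1.292 -2.759
endloop
endfacet
facet normal 0.205 -0.931 -0.301
outer loop
vertex 2.355 -2.086 -3.464
vertex 2.0 -2.288 -3.081
vertex 1.895 -2.14 -3.611
endloop
endfacet
facet normal 0.248 0.347 -0.904
outer loop
vertex 2.355 -2.086 -3.464
vertex 1.895 -2.14 -3.611
vertex 2.135 -1.09 -3.142
endloop
endfacet
facet normal 0.248 0.347 -0.904
outer loop
vertex 2.135 -1.09 -3.142
vertex 1.895 -2.14 -3.611
vertex 1.674 -1.144 -3.289
endloop
endfacet
facet normal -0.205 0.931 0.301
outer loop
vertex 2.135 -1.09 -3.142
vertex 1.674 -1.144 -3.289
vertex 1.78 -1.292 -2.759
endloop
endfacet
facet normal 0.206 -0.931 -0.301
outer loop
vertex 1.895 -2.14 -3.611
vertex 2.0 -2.288 -3.081
vertex 1.514 -2.306 -3.358
endloop
endfacet
facet normal -0.587 0.128 -0.800
outer loop
vertex 1.895 -2.14 -3.611
vertex 1.514 -2.306 -3.358
vertex 1.674 -1.144 -3.289
endloop
endfacet
facet normal -0.588 0.128 -0.799
outer loop
vertex 1.674 -1.144 -3.289
vertex 1.514 -2.306 -3.358
vertex 1.294 -1.31 -3.036
endloop
endfacet
facet normal -0.206 0.931 0.301
outer loop
vertex 1.674 -1.144 -3.289
vertex 1.294 -1.31 -3.036
vertex 1.78 -1.292 -2.759
endloop
endfacet
facet normal 0.206 -0.931 -0.300
outer loop
vertex 1.514 -2.306 -3.358
vertex 2.0 -2.288 -3.081
vertex 1.499 -2.458 -2.897
endloop
endfacet
facet normal -0.978 -0.186 -0.093
outer loop
vertex 1.514 -2.306 -3.358
vertex 1.499 -2.458 -2.897
vertex 1.294 -1.31 -3.036
endloop
endfacet
facet normal -0.978 -0.186 -0.093
outer loop
vertex 1.294 -1.31 -3.036
vertex 1.499 -2.458 -2.897
vertex 1.279 -1.462 -2.575
endloop
endfacet
facet normal -0.206 0.931 0.300
outer loop
vertex 1.294 -1.31 -3.036
vertex 1.279 -1.462 -2.575
vertex 1.78 -1.292 -2.759
endloop
endfacet
facet normal 0.206 -0.931 -0.300
outer loop
vertex 1.499 -2.458 -2.897
vertex 2.0 -2.288 -3.081
vertex 1.862 -2.482 -2.574
endloop
endfacet
facet normal -0.633 -0.361 0.685
outer loop
vertex 1.499 -2.458 -2.897
vertex 1.862 -2.482 -2.574
vertex 1.279 -1.462 -2.575
endloop
endfacet
facet normal -0.634 -0.362 0.684
outer loop
vertex 1.279 -1.462 -2.575
vertex 1.862 -2.482 -2.574
vertex 1.641 -1.486 -2.252
endloop
endfacet
facet normal -0.206 0.931 0.300
outer loop
vertex 1.279 -1.462 -2.575
vertex 1.641 -1.486 -2.252
vertex 1.78 -1.292 -2.759
endloop
endfacet
facet normal 0.205 -0.931 -0.301
outer loop
vertex 1.862 -2.482 -2.574
vertex 2.0 -2.288 -3.081
vertex 2.329 -2.36 -2.633
endloop
endfacet
facet normal 0.188 -0.264 0.946
outer loop
vertex 1.862 -2.482 -2.574
vertex 2.329 -2.36 -2.633
vertex 1.641 -1.486 -2.252
endloop
endfacet
facet normal 0.188 -0.264 0.946
outer loop
vertex 1.641 -1.486 -2.252
vertex 2.329 -2.36 -2.633
vertex 2.108 -1.364 -2.311
endloop
endfacet
facet normal -0.205 0.932 0.300
outer loop
vertex 1.641 -1.486 -2.252
vertex 2.108 -1.364 -2.311
vertex 1.78 -1.292 -2.759
endloop
endfacet

endsolid


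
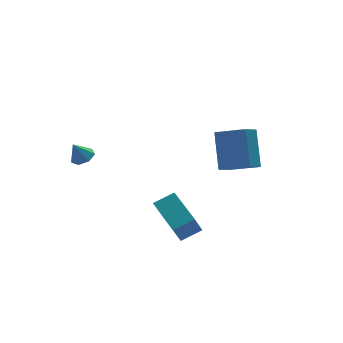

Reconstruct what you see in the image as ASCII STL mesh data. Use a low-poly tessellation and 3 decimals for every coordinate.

solid 
facet normal 0.431 -0.073 -0.900
outer loop
vertex -1.229 2.308 2.36
vertex -1.768 2.122 2.117
vertex -1.549 2.699 2.175
endloop
endfacet
facet normal 0.391 0.635 0.666
outer loop
vertex -1.229 2.308 2.36
vertex -1.549 2.699 2.175
vertex -2.212 2.198 3.043
endloop
endfacet
facet normal 0.431 -0.073 -0.899
outer loop
vertex -1.549 2.699 2.175
vertex -1.768 2.122 2.117
vertex -2.034 2.656 1.946
endloop
endfacet
facet normal -0.241 0.909 0.340
outer loop
vertex -1.549 2.699 2.175
vertex -2.034 2.656 1.946
vertex -2.212 2.198 3.043
endloop
endfacet
facet normal 0.431 -0.074 -0.900
outer loop
vertex -2.034 2.656 1.946
vertex -1.768 2.122 2.117
vertex -2.319 2.211 1.846
endloop
endfacet
facet normal -0.848 0.524 0.081
outer loop
vertex -2.034 2.656 1.946
vertex -2.319 2.211 1.846
vertex -2.212 2.198 3.043
endloop
endfacet
facet normal 0.431 -0.073 -0.900
outer loop
vertex -2.319 2.211 1.846
vertex -1.768 2.122 2.117
vertex -2.189 1.699 1.95
endloop
endfacet
facet normal -0.970 -0.229 0.084
outer loop
vertex -2.319 2.211 1.846
vertex -2.189 1.699 1.95
vertex -2.212 2.198 3.043
endloop
endfacet
facet normal 0.430 -0.072 -0.900
outer loop
vertex -2.189 1.699 1.95
vertex -1.768 2.122 2.117
vertex -1.742 1.506 2.179
endloop
endfacet
facet normal -0.516 -0.783 0.347
outer loop
vertex -2.189 1.699 1.95
vertex -1.742 1.506 2.179
vertex -2.212 2.198 3.043
endloop
endfacet
facet normal 0.431 -0.072 -0.899
outer loop
vertex -1.742 1.506 2.179
vertex -1.768 2.122 2.117
vertex -1.315 1.777 2.362
endloop
endfacet
facet normal 0.171 -0.722 0.671
outer loop
vertex -1.742 1.506 2.179
vertex -1.315 1.777 2.362
vertex -2.212 2.198 3.043
endloop
endfacet
facet normal 0.431 -0.073 -0.899
outer loop
vertex -1.315 1.777 2.362
vertex -1.768 2.122 2.117
vertex -1.229 2.308 2.36
endloop
endfacet
facet normal 0.575 -0.090 0.813
outer loop
vertex -1.315 1.777 2.362
vertex -1.229 2.308 2.36
vertex -2.212 2.198 3.043
endloop
endfacet
facet normal -0.607 0.702 -0.371
outer loop
vertex 2.893 -2.303 2.516
vertex 3.323 -1.074 4.138
vertex 3.691 -1.89 1.992
endloop
endfacet
facet normal -0.206 -0.591 -0.780
outer loop
vertex 4.657 -3.006 2.582
vertex 2.893 -2.303 2.516
vertex 3.691 -1.89 1.992
endloop
endfacet
facet normal -0.608 0.702 -0.371
outer loop
vertex 3.691 -1.89 1.992
vertex 3.323 -1.074 4.138
vertex 4.12 -0.661 3.614
endloop
endfacet
facet normal 0.767 0.397 -0.504
outer loop
vertex 4.12 -0.661 3.614
vertex 4.657 -3.006 2.582
vertex 3.691 -1.89 1.992
endloop
endfacet
facet normal -0.767 -0.397 0.504
outer loop
vertex 2.893 -2.303 2.516
vertex 4.289 -2.19 4.728
vertex 3.323 -1.074 4.138
endloop
endfacet
facet normal -0.206 -0.591 -0.780
outer loop
vertex 3.86 -3.419 3.106
vertex 2.893 -2.303 2.516
vertex 4.657 -3.006 2.582
endloop
endfacet
facet normal -0.767 -0.398 0.504
outer loop
vertex 3.86 -3.419 3.106
vertex 4.289 -2.19 4.728
vertex 2.893 -2.303 2.516
endloop
endfacet
facet normal 0.206 0.591 0.780
outer loop
vertex 3.323 -1.074 4.138
vertex 4.289 -2.19 4.728
vertex 4.12 -0.661 3.614
endloop
endfacet
facet normal 0.767 0.398 -0.504
outer loop
vertex 5.087 -1.777 4.204
vertex 4.657 -3.006 2.582
vertex 4.12 -0.661 3.614
endloop
endfacet
facet normal 0.206 0.591 0.780
outer loop
vertex 4.12 -0.661 3.614
vertex 4.289 -2.19 4.728
vertex 5.087 -1.777 4.204
endloop
endfacet
facet normal 0.608 -0.702 0.371
outer loop
vertex 5.087 -1.777 4.204
vertex 3.86 -3.419 3.106
vertex 4.657 -3.006 2.582
endloop
endfacet
facet normal 0.607 -0.702 0.371
outer loop
vertex 4.289 -2.19 4.728
vertex 3.86 -3.419 3.106
vertex 5.087 -1.777 4.204
endloop
endfacet
facet normal -0.908 0.100 -0.407
outer loop
vertex -0.623 -4.733 1.262
vertex -0.671 -2.887 1.823
vertex -0.059 -4.363 0.093
endloop
endfacet
facet normal 0.024 -0.956 -0.291
outer loop
vertex 0.931 -4.473 0.537
vertex -0.623 -4.733 1.262
vertex -0.059 -4.363 0.093
endloop
endfacet
facet normal -0.908 0.101 -0.407
outer loop
vertex -0.059 -4.363 0.093
vertex -0.671 -2.887 1.823
vertex -0.106 -2.517 0.654
endloop
endfacet
facet normal 0.419 0.274 -0.866
outer loop
vertex -0.106 -2.517 0.654
vertex 0.931 -4.473 0.537
vertex -0.059 -4.363 0.093
endloop
endfacet
facet normal -0.419 -0.274 0.866
outer loop
vertex -0.623 -4.733 1.262
vertex 0.319 -2.997 2.267
vertex -0.671 -2.887 1.823
endloop
endfacet
facet normal 0.024 -0.956 -0.291
outer loop
vertex 0.366 -4.843 1.706
vertex -0.623 -4.733 1.262
vertex 0.931 -4.473 0.537
endloop
endfacet
facet normal -0.419 -0.274 0.866
outer loop
vertex 0.366 -4.843 1.706
vertex 0.319 -2.997 2.267
vertex -0.623 -4.733 1.262
endloop
endfacet
facet normal -0.024 0.956 0.291
outer loop
vertex -0.671 -2.887 1.823
vertex 0.319 -2.997 2.267
vertex -0.106 -2.517 0.654
endloop
endfacet
facet normal 0.419 0.274 -0.866
outer loop
vertex 0.883 -2.627 1.098
vertex 0.931 -4.473 0.537
vertex -0.106 -2.517 0.654
endloop
endfacet
facet normal -0.024 0.956 0.291
outer loop
vertex -0.106 -2.517 0.654
vertex 0.319 -2.997 2.267
vertex 0.883 -2.627 1.098
endloop
endfacet
facet normal 0.908 -0.100 0.407
outer loop
vertex 0.883 -2.627 1.098
vertex 0.366 -4.843 1.706
vertex 0.931 -4.473 0.537
endloop
endfacet
facet normal 0.908 -0.100 0.406
outer loop
vertex 0.319 -2.997 2.267
vertex 0.366 -4.843 1.706
vertex 0.883 -2.627 1.098
endloop
endfacet

endsolid


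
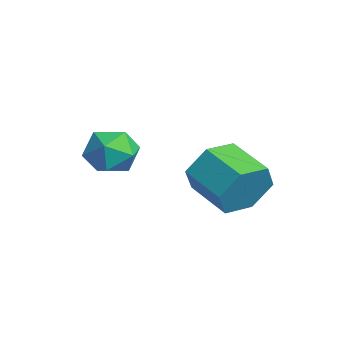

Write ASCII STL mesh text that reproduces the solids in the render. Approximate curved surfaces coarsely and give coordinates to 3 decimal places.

solid 
facet normal -0.675 0.734 -0.066
outer loop
vertex -0.052 -0.926 -2.637
vertex -0.16 -0.95 -1.803
vertex 0.423 -0.444 -2.137
endloop
endfacet
facet normal -0.187 0.790 -0.584
outer loop
vertex -0.052 -0.926 -2.637
vertex 0.423 -0.444 -2.137
vertex 0.771 -0.844 -2.79
endloop
endfacet
facet normal -0.197 0.184 -0.963
outer loop
vertex -0.052 -0.926 -2.637
vertex 0.771 -0.844 -2.79
vertex 0.404 -1.597 -2.859
endloop
endfacet
facet normal -0.692 -0.245 -0.679
outer loop
vertex -0.052 -0.926 -2.637
vertex 0.404 -1.597 -2.859
vertex -0.172 -1.663 -2.249
endloop
endfacet
facet normal -0.988 0.095 -0.125
outer loop
vertex -0.052 -0.926 -2.637
vertex -0.172 -1.663 -2.249
vertex -0.16 -0.95 -1.803
endloop
endfacet
facet normal 0.454 0.847 -0.277
outer loop
vertex 0.771 -0.844 -2.79
vertex 0.423 -0.444 -2.137
vertex 1.172 -0.817 -2.051
endloop
endfacet
facet normal -0.336 0.757 0.561
outer loop
vertex 0.423 -0.444 -2.137
vertex -0.16 -0.95 -1.803
vertex 0.596 -0.883 -1.441
endloop
endfacet
facet normal -0.840 -0.277 0.466
outer loop
vertex -0.16 -0.95 -1.803
vertex -0.172 -1.663 -2.249
vertex 0.229 -1.636 -1.51
endloop
endfacet
facet normal -0.362 -0.826 -0.431
outer loop
vertex -0.172 -1.663 -2.249
vertex 0.404 -1.597 -2.859
vertex 0.577 -2.036 -2.163
endloop
endfacet
facet normal 0.438 -0.132 -0.889
outer loop
vertex 0.404 -1.597 -2.859
vertex 0.771 -0.844 -2.79
vertex 1.16 -1.53 -2.497
endloop
endfacet
facet normal 0.692 0.245 0.679
outer loop
vertex 1.052 -1.554 -1.663
vertex 1.172 -0.817 -2.051
vertex 0.596 -0.883 -1.441
endloop
endfacet
facet normal 0.197 -0.184 0.963
outer loop
vertex 1.052 -1.554 -1.663
vertex 0.596 -0.883 -1.441
vertex 0.229 -1.636 -1.51
endloop
endfacet
facet normal 0.187 -0.790 0.584
outer loop
vertex 1.052 -1.554 -1.663
vertex 0.229 -1.636 -1.51
vertex 0.577 -2.036 -2.163
endloop
endfacet
facet normal 0.675 -0.734 0.066
outer loop
vertex 1.052 -1.554 -1.663
vertex 0.577 -2.036 -2.163
vertex 1.16 -1.53 -2.497
endloop
endfacet
facet normal 0.988 -0.095 0.125
outer loop
vertex 1.052 -1.554 -1.663
vertex 1.16 -1.53 -2.497
vertex 1.172 -0.817 -2.051
endloop
endfacet
facet normal 0.362 0.826 0.431
outer loop
vertex 0.596 -0.883 -1.441
vertex 1.172 -0.817 -2.051
vertex 0.423 -0.444 -2.137
endloop
endfacet
facet normal -0.438 0.132 0.889
outer loop
vertex 0.229 -1.636 -1.51
vertex 0.596 -0.883 -1.441
vertex -0.16 -0.95 -1.803
endloop
endfacet
facet normal -0.454 -0.847 0.277
outer loop
vertex 0.577 -2.036 -2.163
vertex 0.229 -1.636 -1.51
vertex -0.172 -1.663 -2.249
endloop
endfacet
facet normal 0.336 -0.757 -0.561
outer loop
vertex 1.16 -1.53 -2.497
vertex 0.577 -2.036 -2.163
vertex 0.404 -1.597 -2.859
endloop
endfacet
facet normal 0.840 0.277 -0.466
outer loop
vertex 1.172 -0.817 -2.051
vertex 1.16 -1.53 -2.497
vertex 0.771 -0.844 -2.79
endloop
endfacet
facet normal 0.884 0.369 -0.287
outer loop
vertex 4.076 1.13 -1.644
vertex 3.71 1.404 -2.418
vertex 3.714 1.951 -1.704
endloop
endfacet
facet normal 0.238 0.175 0.955
outer loop
vertex 4.076 1.13 -1.644
vertex 3.714 1.951 -1.704
vertex 2.856 0.621 -1.247
endloop
endfacet
facet normal 0.238 0.175 0.955
outer loop
vertex 2.856 0.621 -1.247
vertex 3.714 1.951 -1.704
vertex 2.494 1.443 -1.307
endloop
endfacet
facet normal -0.884 -0.368 0.287
outer loop
vertex 2.856 0.621 -1.247
vertex 2.494 1.443 -1.307
vertex 2.49 0.896 -2.022
endloop
endfacet
facet normal 0.884 0.368 -0.287
outer loop
vertex 3.714 1.951 -1.704
vertex 3.71 1.404 -2.418
vertex 3.348 2.226 -2.479
endloop
endfacet
facet normal -0.229 0.878 0.420
outer loop
vertex 3.714 1.951 -1.704
vertex 3.348 2.226 -2.479
vertex 2.494 1.443 -1.307
endloop
endfacet
facet normal -0.229 0.878 0.420
outer loop
vertex 2.494 1.443 -1.307
vertex 3.348 2.226 -2.479
vertex 2.128 1.718 -2.082
endloop
endfacet
facet normal -0.884 -0.368 0.287
outer loop
vertex 2.494 1.443 -1.307
vertex 2.128 1.718 -2.082
vertex 2.49 0.896 -2.022
endloop
endfacet
facet normal 0.884 0.368 -0.287
outer loop
vertex 3.348 2.226 -2.479
vertex 3.71 1.404 -2.418
vertex 3.344 1.679 -3.193
endloop
endfacet
facet normal -0.467 0.703 -0.536
outer loop
vertex 3.348 2.226 -2.479
vertex 3.344 1.679 -3.193
vertex 2.128 1.718 -2.082
endloop
endfacet
facet normal -0.468 0.702 -0.537
outer loop
vertex 2.128 1.718 -2.082
vertex 3.344 1.679 -3.193
vertex 2.124 1.17 -2.796
endloop
endfacet
facet normal -0.884 -0.368 0.288
outer loop
vertex 2.128 1.718 -2.082
vertex 2.124 1.17 -2.796
vertex 2.49 0.896 -2.022
endloop
endfacet
facet normal 0.884 0.368 -0.287
outer loop
vertex 3.344 1.679 -3.193
vertex 3.71 1.404 -2.418
vertex 3.706 0.857 -3.133
endloop
endfacet
facet normal -0.238 -0.175 -0.955
outer loop
vertex 3.344 1.679 -3.193
vertex 3.706 0.857 -3.133
vertex 2.124 1.17 -2.796
endloop
endfacet
facet normal -0.238 -0.175 -0.955
outer loop
vertex 2.124 1.17 -2.796
vertex 3.706 0.857 -3.133
vertex 2.486 0.349 -2.736
endloop
endfacet
facet normal -0.884 -0.369 0.287
outer loop
vertex 2.124 1.17 -2.796
vertex 2.486 0.349 -2.736
vertex 2.49 0.896 -2.022
endloop
endfacet
facet normal 0.884 0.368 -0.287
outer loop
vertex 3.706 0.857 -3.133
vertex 3.71 1.404 -2.418
vertex 4.072 0.582 -2.358
endloop
endfacet
facet normal 0.229 -0.878 -0.420
outer loop
vertex 3.706 0.857 -3.133
vertex 4.072 0.582 -2.358
vertex 2.486 0.349 -2.736
endloop
endfacet
facet normal 0.229 -0.878 -0.420
outer loop
vertex 2.486 0.349 -2.736
vertex 4.072 0.582 -2.358
vertex 2.852 0.074 -1.961
endloop
endfacet
facet normal -0.884 -0.368 0.287
outer loop
vertex 2.486 0.349 -2.736
vertex 2.852 0.074 -1.961
vertex 2.49 0.896 -2.022
endloop
endfacet
facet normal 0.884 0.368 -0.288
outer loop
vertex 4.072 0.582 -2.358
vertex 3.71 1.404 -2.418
vertex 4.076 1.13 -1.644
endloop
endfacet
facet normal 0.467 -0.703 0.537
outer loop
vertex 4.072 0.582 -2.358
vertex 4.076 1.13 -1.644
vertex 2.852 0.074 -1.961
endloop
endfacet
facet normal 0.468 -0.703 0.536
outer loop
vertex 2.852 0.074 -1.961
vertex 4.076 1.13 -1.644
vertex 2.856 0.621 -1.247
endloop
endfacet
facet normal -0.884 -0.368 0.287
outer loop
vertex 2.852 0.074 -1.961
vertex 2.856 0.621 -1.247
vertex 2.49 0.896 -2.022
endloop
endfacet

endsolid


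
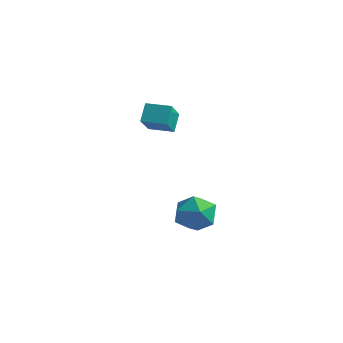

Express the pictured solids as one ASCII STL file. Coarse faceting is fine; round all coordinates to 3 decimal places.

solid 
facet normal -0.868 -0.495 0.042
outer loop
vertex -0.07 -4.196 4.21
vertex -0.766 -3.057 3.24
vertex 0.221 -4.782 3.313
endloop
endfacet
facet normal 0.422 -0.690 0.588
outer loop
vertex 1.306 -4.163 3.26
vertex -0.07 -4.196 4.21
vertex 0.221 -4.782 3.313
endloop
endfacet
facet normal -0.868 -0.495 0.042
outer loop
vertex 0.221 -4.782 3.313
vertex -0.766 -3.057 3.24
vertex -0.475 -3.643 2.343
endloop
endfacet
facet normal 0.262 -0.528 -0.808
outer loop
vertex -0.475 -3.643 2.343
vertex 1.306 -4.163 3.26
vertex 0.221 -4.782 3.313
endloop
endfacet
facet normal -0.262 0.528 0.808
outer loop
vertex -0.07 -4.196 4.21
vertex 0.319 -2.438 3.187
vertex -0.766 -3.057 3.24
endloop
endfacet
facet normal 0.422 -0.690 0.588
outer loop
vertex 1.015 -3.577 4.157
vertex -0.07 -4.196 4.21
vertex 1.306 -4.163 3.26
endloop
endfacet
facet normal -0.262 0.528 0.808
outer loop
vertex 1.015 -3.577 4.157
vertex 0.319 -2.438 3.187
vertex -0.07 -4.196 4.21
endloop
endfacet
facet normal -0.422 0.690 -0.588
outer loop
vertex -0.766 -3.057 3.24
vertex 0.319 -2.438 3.187
vertex -0.475 -3.643 2.343
endloop
endfacet
facet normal 0.262 -0.528 -0.808
outer loop
vertex 0.61 -3.024 2.29
vertex 1.306 -4.163 3.26
vertex -0.475 -3.643 2.343
endloop
endfacet
facet normal -0.422 0.690 -0.588
outer loop
vertex -0.475 -3.643 2.343
vertex 0.319 -2.438 3.187
vertex 0.61 -3.024 2.29
endloop
endfacet
facet normal 0.868 0.495 -0.042
outer loop
vertex 0.61 -3.024 2.29
vertex 1.015 -3.577 4.157
vertex 1.306 -4.163 3.26
endloop
endfacet
facet normal 0.868 0.495 -0.042
outer loop
vertex 0.319 -2.438 3.187
vertex 1.015 -3.577 4.157
vertex 0.61 -3.024 2.29
endloop
endfacet
facet normal -0.403 0.902 -0.154
outer loop
vertex 2.487 -2.285 -2.786
vertex 1.441 -2.769 -2.881
vertex 1.826 -2.42 -1.847
endloop
endfacet
facet normal 0.176 0.949 0.260
outer loop
vertex 2.487 -2.285 -2.786
vertex 1.826 -2.42 -1.847
vertex 2.959 -2.645 -1.793
endloop
endfacet
facet normal 0.729 0.677 -0.101
outer loop
vertex 2.487 -2.285 -2.786
vertex 2.959 -2.645 -1.793
vertex 3.274 -3.133 -2.794
endloop
endfacet
facet normal 0.491 0.463 -0.738
outer loop
vertex 2.487 -2.285 -2.786
vertex 3.274 -3.133 -2.794
vertex 2.336 -3.209 -3.466
endloop
endfacet
facet normal -0.208 0.602 -0.771
outer loop
vertex 2.487 -2.285 -2.786
vertex 2.336 -3.209 -3.466
vertex 1.441 -2.769 -2.881
endloop
endfacet
facet normal 0.068 0.543 0.837
outer loop
vertex 2.959 -2.645 -1.793
vertex 1.826 -2.42 -1.847
vertex 2.204 -3.351 -1.274
endloop
endfacet
facet normal -0.869 0.467 0.166
outer loop
vertex 1.826 -2.42 -1.847
vertex 1.441 -2.769 -2.881
vertex 1.266 -3.427 -1.946
endloop
endfacet
facet normal -0.554 -0.020 -0.832
outer loop
vertex 1.441 -2.769 -2.881
vertex 2.336 -3.209 -3.466
vertex 1.581 -3.915 -2.947
endloop
endfacet
facet normal 0.578 -0.245 -0.779
outer loop
vertex 2.336 -3.209 -3.466
vertex 3.274 -3.133 -2.794
vertex 2.714 -4.14 -2.893
endloop
endfacet
facet normal 0.962 0.103 0.253
outer loop
vertex 3.274 -3.133 -2.794
vertex 2.959 -2.645 -1.793
vertex 3.099 -3.791 -1.859
endloop
endfacet
facet normal -0.491 -0.463 0.738
outer loop
vertex 2.053 -4.275 -1.954
vertex 2.204 -3.351 -1.274
vertex 1.266 -3.427 -1.946
endloop
endfacet
facet normal -0.729 -0.677 0.101
outer loop
vertex 2.053 -4.275 -1.954
vertex 1.266 -3.427 -1.946
vertex 1.581 -3.915 -2.947
endloop
endfacet
facet normal -0.176 -0.949 -0.260
outer loop
vertex 2.053 -4.275 -1.954
vertex 1.581 -3.915 -2.947
vertex 2.714 -4.14 -2.893
endloop
endfacet
facet normal 0.403 -0.902 0.154
outer loop
vertex 2.053 -4.275 -1.954
vertex 2.714 -4.14 -2.893
vertex 3.099 -3.791 -1.859
endloop
endfacet
facet normal 0.208 -0.602 0.771
outer loop
vertex 2.053 -4.275 -1.954
vertex 3.099 -3.791 -1.859
vertex 2.204 -3.351 -1.274
endloop
endfacet
facet normal -0.578 0.245 0.779
outer loop
vertex 1.266 -3.427 -1.946
vertex 2.204 -3.351 -1.274
vertex 1.826 -2.42 -1.847
endloop
endfacet
facet normal -0.962 -0.103 -0.253
outer loop
vertex 1.581 -3.915 -2.947
vertex 1.266 -3.427 -1.946
vertex 1.441 -2.769 -2.881
endloop
endfacet
facet normal -0.068 -0.543 -0.837
outer loop
vertex 2.714 -4.14 -2.893
vertex 1.581 -3.915 -2.947
vertex 2.336 -3.209 -3.466
endloop
endfacet
facet normal 0.869 -0.467 -0.166
outer loop
vertex 3.099 -3.791 -1.859
vertex 2.714 -4.14 -2.893
vertex 3.274 -3.133 -2.794
endloop
endfacet
facet normal 0.554 0.020 0.832
outer loop
vertex 2.204 -3.351 -1.274
vertex 3.099 -3.791 -1.859
vertex 2.959 -2.645 -1.793
endloop
endfacet

endsolid


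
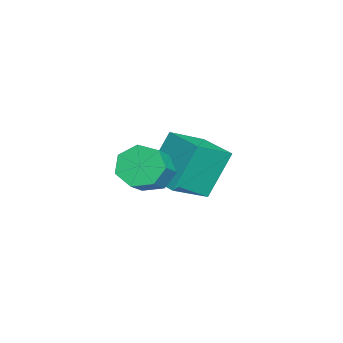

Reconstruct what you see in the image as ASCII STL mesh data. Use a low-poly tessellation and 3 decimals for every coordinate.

solid 
facet normal -0.761 -0.649 0.006
outer loop
vertex -1.433 -1.907 1.888
vertex -2.038 -1.183 3.503
vertex -2.327 -0.865 1.086
endloop
endfacet
facet normal 0.323 -0.387 -0.863
outer loop
vertex -1.262 0.043 1.077
vertex -1.433 -1.907 1.888
vertex -2.327 -0.865 1.086
endloop
endfacet
facet normal -0.761 -0.649 0.006
outer loop
vertex -2.327 -0.865 1.086
vertex -2.038 -1.183 3.503
vertex -2.932 -0.141 2.7
endloop
endfacet
facet normal -0.563 0.655 -0.505
outer loop
vertex -2.932 -0.141 2.7
vertex -1.262 0.043 1.077
vertex -2.327 -0.865 1.086
endloop
endfacet
facet normal 0.563 -0.655 0.504
outer loop
vertex -1.433 -1.907 1.888
vertex -0.973 -0.275 3.494
vertex -2.038 -1.183 3.503
endloop
endfacet
facet normal 0.324 -0.387 -0.863
outer loop
vertex -0.368 -0.999 1.88
vertex -1.433 -1.907 1.888
vertex -1.262 0.043 1.077
endloop
endfacet
facet normal 0.562 -0.655 0.505
outer loop
vertex -0.368 -0.999 1.88
vertex -0.973 -0.275 3.494
vertex -1.433 -1.907 1.888
endloop
endfacet
facet normal -0.323 0.388 0.863
outer loop
vertex -2.038 -1.183 3.503
vertex -0.973 -0.275 3.494
vertex -2.932 -0.141 2.7
endloop
endfacet
facet normal -0.562 0.655 -0.504
outer loop
vertex -1.867 0.767 2.692
vertex -1.262 0.043 1.077
vertex -2.932 -0.141 2.7
endloop
endfacet
facet normal -0.323 0.387 0.863
outer loop
vertex -2.932 -0.141 2.7
vertex -0.973 -0.275 3.494
vertex -1.867 0.767 2.692
endloop
endfacet
facet normal 0.761 0.649 -0.006
outer loop
vertex -1.867 0.767 2.692
vertex -0.368 -0.999 1.88
vertex -1.262 0.043 1.077
endloop
endfacet
facet normal 0.761 0.649 -0.006
outer loop
vertex -0.973 -0.275 3.494
vertex -0.368 -0.999 1.88
vertex -1.867 0.767 2.692
endloop
endfacet
facet normal -0.771 0.200 -0.605
outer loop
vertex 1.105 -1.822 2.755
vertex 0.68 -1.583 3.376
vertex 1.155 -1.156 2.911
endloop
endfacet
facet normal 0.632 0.131 -0.764
outer loop
vertex 1.105 -1.822 2.755
vertex 1.155 -1.156 2.911
vertex 2.085 -2.076 3.522
endloop
endfacet
facet normal 0.632 0.131 -0.764
outer loop
vertex 2.085 -2.076 3.522
vertex 1.155 -1.156 2.911
vertex 2.135 -1.41 3.678
endloop
endfacet
facet normal 0.772 -0.199 0.604
outer loop
vertex 2.085 -2.076 3.522
vertex 2.135 -1.41 3.678
vertex 1.66 -1.837 4.144
endloop
endfacet
facet normal -0.771 0.200 -0.604
outer loop
vertex 1.155 -1.156 2.911
vertex 0.68 -1.583 3.376
vertex 0.847 -0.812 3.418
endloop
endfacet
facet normal 0.451 0.842 -0.297
outer loop
vertex 1.155 -1.156 2.911
vertex 0.847 -0.812 3.418
vertex 2.135 -1.41 3.678
endloop
endfacet
facet normal 0.451 0.842 -0.297
outer loop
vertex 2.135 -1.41 3.678
vertex 0.847 -0.812 3.418
vertex 1.827 -1.066 4.185
endloop
endfacet
facet normal 0.772 -0.199 0.604
outer loop
vertex 2.135 -1.41 3.678
vertex 1.827 -1.066 4.185
vertex 1.66 -1.837 4.144
endloop
endfacet
facet normal -0.772 0.200 -0.603
outer loop
vertex 0.847 -0.812 3.418
vertex 0.68 -1.583 3.376
vertex 0.414 -1.048 3.894
endloop
endfacet
facet normal -0.069 0.917 0.392
outer loop
vertex 0.847 -0.812 3.418
vertex 0.414 -1.048 3.894
vertex 1.827 -1.066 4.185
endloop
endfacet
facet normal -0.069 0.917 0.392
outer loop
vertex 1.827 -1.066 4.185
vertex 0.414 -1.048 3.894
vertex 1.394 -1.302 4.661
endloop
endfacet
facet normal 0.772 -0.199 0.603
outer loop
vertex 1.827 -1.066 4.185
vertex 1.394 -1.302 4.661
vertex 1.66 -1.837 4.144
endloop
endfacet
facet normal -0.772 0.200 -0.603
outer loop
vertex 0.414 -1.048 3.894
vertex 0.68 -1.583 3.376
vertex 0.181 -1.687 3.98
endloop
endfacet
facet normal -0.538 0.302 0.787
outer loop
vertex 0.414 -1.048 3.894
vertex 0.181 -1.687 3.98
vertex 1.394 -1.302 4.661
endloop
endfacet
facet normal -0.538 0.302 0.787
outer loop
vertex 1.394 -1.302 4.661
vertex 0.181 -1.687 3.98
vertex 1.161 -1.941 4.747
endloop
endfacet
facet normal 0.772 -0.200 0.604
outer loop
vertex 1.394 -1.302 4.661
vertex 1.161 -1.941 4.747
vertex 1.66 -1.837 4.144
endloop
endfacet
facet normal -0.772 0.199 -0.604
outer loop
vertex 0.181 -1.687 3.98
vertex 0.68 -1.583 3.376
vertex 0.324 -2.248 3.612
endloop
endfacet
facet normal -0.601 -0.540 0.589
outer loop
vertex 0.181 -1.687 3.98
vertex 0.324 -2.248 3.612
vertex 1.161 -1.941 4.747
endloop
endfacet
facet normal -0.602 -0.539 0.589
outer loop
vertex 1.161 -1.941 4.747
vertex 0.324 -2.248 3.612
vertex 1.303 -2.502 4.379
endloop
endfacet
facet normal 0.771 -0.201 0.604
outer loop
vertex 1.161 -1.941 4.747
vertex 1.303 -2.502 4.379
vertex 1.66 -1.837 4.144
endloop
endfacet
facet normal -0.772 0.200 -0.603
outer loop
vertex 0.324 -2.248 3.612
vertex 0.68 -1.583 3.376
vertex 0.735 -2.307 3.066
endloop
endfacet
facet normal -0.211 -0.976 -0.054
outer loop
vertex 0.324 -2.248 3.612
vertex 0.735 -2.307 3.066
vertex 1.303 -2.502 4.379
endloop
endfacet
facet normal -0.212 -0.976 -0.053
outer loop
vertex 1.303 -2.502 4.379
vertex 0.735 -2.307 3.066
vertex 1.715 -2.562 3.833
endloop
endfacet
facet normal 0.771 -0.201 0.604
outer loop
vertex 1.303 -2.502 4.379
vertex 1.715 -2.562 3.833
vertex 1.66 -1.837 4.144
endloop
endfacet
facet normal -0.771 0.200 -0.605
outer loop
vertex 0.735 -2.307 3.066
vertex 0.68 -1.583 3.376
vertex 1.105 -1.822 2.755
endloop
endfacet
facet normal 0.336 -0.677 -0.655
outer loop
vertex 0.735 -2.307 3.066
vertex 1.105 -1.822 2.755
vertex 1.715 -2.562 3.833
endloop
endfacet
facet normal 0.337 -0.676 -0.655
outer loop
vertex 1.715 -2.562 3.833
vertex 1.105 -1.822 2.755
vertex 2.085 -2.076 3.522
endloop
endfacet
facet normal 0.771 -0.201 0.604
outer loop
vertex 1.715 -2.562 3.833
vertex 2.085 -2.076 3.522
vertex 1.66 -1.837 4.144
endloop
endfacet

endsolid


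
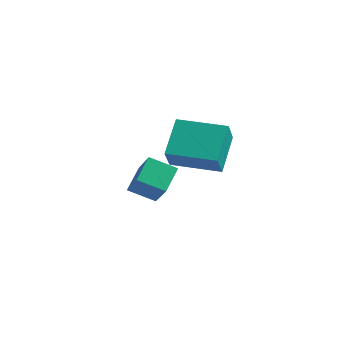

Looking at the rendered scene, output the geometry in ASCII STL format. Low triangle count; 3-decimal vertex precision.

solid 
facet normal -0.976 -0.218 -0.006
outer loop
vertex -0.42 -3.14 3.617
vertex -0.557 -2.497 2.508
vertex -0.061 -4.717 2.659
endloop
endfacet
facet normal 0.106 -0.498 0.860
outer loop
vertex 2.057 -4.243 2.672
vertex -0.42 -3.14 3.617
vertex -0.061 -4.717 2.659
endloop
endfacet
facet normal -0.976 -0.218 -0.006
outer loop
vertex -0.061 -4.717 2.659
vertex -0.557 -2.497 2.508
vertex -0.198 -4.074 1.549
endloop
endfacet
facet normal 0.191 -0.839 -0.510
outer loop
vertex -0.198 -4.074 1.549
vertex 2.057 -4.243 2.672
vertex -0.061 -4.717 2.659
endloop
endfacet
facet normal -0.191 0.839 0.510
outer loop
vertex -0.42 -3.14 3.617
vertex 1.561 -2.023 2.521
vertex -0.557 -2.497 2.508
endloop
endfacet
facet normal 0.106 -0.499 0.860
outer loop
vertex 1.698 -2.666 3.631
vertex -0.42 -3.14 3.617
vertex 2.057 -4.243 2.672
endloop
endfacet
facet normal -0.191 0.839 0.510
outer loop
vertex 1.698 -2.666 3.631
vertex 1.561 -2.023 2.521
vertex -0.42 -3.14 3.617
endloop
endfacet
facet normal -0.106 0.499 -0.860
outer loop
vertex -0.557 -2.497 2.508
vertex 1.561 -2.023 2.521
vertex -0.198 -4.074 1.549
endloop
endfacet
facet normal 0.191 -0.839 -0.510
outer loop
vertex 1.92 -3.6 1.563
vertex 2.057 -4.243 2.672
vertex -0.198 -4.074 1.549
endloop
endfacet
facet normal -0.106 0.499 -0.860
outer loop
vertex -0.198 -4.074 1.549
vertex 1.561 -2.023 2.521
vertex 1.92 -3.6 1.563
endloop
endfacet
facet normal 0.976 0.218 0.006
outer loop
vertex 1.92 -3.6 1.563
vertex 1.698 -2.666 3.631
vertex 2.057 -4.243 2.672
endloop
endfacet
facet normal 0.976 0.218 0.006
outer loop
vertex 1.561 -2.023 2.521
vertex 1.698 -2.666 3.631
vertex 1.92 -3.6 1.563
endloop
endfacet
facet normal -0.482 0.405 -0.777
outer loop
vertex -3.587 -0.698 -2.042
vertex -2.398 -0.315 -2.58
vertex -3.507 -1.872 -2.703
endloop
endfacet
facet normal -0.874 -0.282 0.395
outer loop
vertex -2.562 -2.665 -1.18
vertex -3.587 -0.698 -2.042
vertex -3.507 -1.872 -2.703
endloop
endfacet
facet normal -0.482 0.405 -0.777
outer loop
vertex -3.507 -1.872 -2.703
vertex -2.398 -0.315 -2.58
vertex -2.319 -1.489 -3.241
endloop
endfacet
facet normal 0.059 -0.870 -0.489
outer loop
vertex -2.319 -1.489 -3.241
vertex -2.562 -2.665 -1.18
vertex -3.507 -1.872 -2.703
endloop
endfacet
facet normal -0.059 0.870 0.489
outer loop
vertex -3.587 -0.698 -2.042
vertex -1.453 -1.108 -1.057
vertex -2.398 -0.315 -2.58
endloop
endfacet
facet normal -0.874 -0.282 0.396
outer loop
vertex -2.641 -1.491 -0.519
vertex -3.587 -0.698 -2.042
vertex -2.562 -2.665 -1.18
endloop
endfacet
facet normal -0.059 0.870 0.490
outer loop
vertex -2.641 -1.491 -0.519
vertex -1.453 -1.108 -1.057
vertex -3.587 -0.698 -2.042
endloop
endfacet
facet normal 0.874 0.282 -0.396
outer loop
vertex -2.398 -0.315 -2.58
vertex -1.453 -1.108 -1.057
vertex -2.319 -1.489 -3.241
endloop
endfacet
facet normal 0.059 -0.870 -0.490
outer loop
vertex -1.373 -2.282 -1.718
vertex -2.562 -2.665 -1.18
vertex -2.319 -1.489 -3.241
endloop
endfacet
facet normal 0.874 0.282 -0.396
outer loop
vertex -2.319 -1.489 -3.241
vertex -1.453 -1.108 -1.057
vertex -1.373 -2.282 -1.718
endloop
endfacet
facet normal 0.482 -0.405 0.777
outer loop
vertex -1.373 -2.282 -1.718
vertex -2.641 -1.491 -0.519
vertex -2.562 -2.665 -1.18
endloop
endfacet
facet normal 0.482 -0.405 0.777
outer loop
vertex -1.453 -1.108 -1.057
vertex -2.641 -1.491 -0.519
vertex -1.373 -2.282 -1.718
endloop
endfacet

endsolid


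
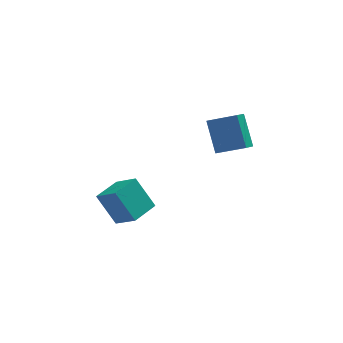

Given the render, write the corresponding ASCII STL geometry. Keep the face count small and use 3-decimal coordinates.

solid 
facet normal -0.541 -0.684 0.489
outer loop
vertex 2.659 -0.003 -0.492
vertex 2.387 1.316 1.054
vertex 1.197 0.601 -1.264
endloop
endfacet
facet normal 0.133 -0.643 -0.754
outer loop
vertex 1.673 1.204 -1.694
vertex 2.659 -0.003 -0.492
vertex 1.197 0.601 -1.264
endloop
endfacet
facet normal -0.541 -0.684 0.489
outer loop
vertex 1.197 0.601 -1.264
vertex 2.387 1.316 1.054
vertex 0.925 1.92 0.282
endloop
endfacet
facet normal -0.831 0.343 -0.439
outer loop
vertex 0.925 1.92 0.282
vertex 1.673 1.204 -1.694
vertex 1.197 0.601 -1.264
endloop
endfacet
facet normal 0.831 -0.343 0.439
outer loop
vertex 2.659 -0.003 -0.492
vertex 2.863 1.919 0.624
vertex 2.387 1.316 1.054
endloop
endfacet
facet normal 0.133 -0.643 -0.754
outer loop
vertex 3.135 0.6 -0.922
vertex 2.659 -0.003 -0.492
vertex 1.673 1.204 -1.694
endloop
endfacet
facet normal 0.831 -0.343 0.439
outer loop
vertex 3.135 0.6 -0.922
vertex 2.863 1.919 0.624
vertex 2.659 -0.003 -0.492
endloop
endfacet
facet normal -0.133 0.643 0.754
outer loop
vertex 2.387 1.316 1.054
vertex 2.863 1.919 0.624
vertex 0.925 1.92 0.282
endloop
endfacet
facet normal -0.831 0.343 -0.439
outer loop
vertex 1.401 2.523 -0.148
vertex 1.673 1.204 -1.694
vertex 0.925 1.92 0.282
endloop
endfacet
facet normal -0.133 0.643 0.754
outer loop
vertex 0.925 1.92 0.282
vertex 2.863 1.919 0.624
vertex 1.401 2.523 -0.148
endloop
endfacet
facet normal 0.541 0.684 -0.489
outer loop
vertex 1.401 2.523 -0.148
vertex 3.135 0.6 -0.922
vertex 1.673 1.204 -1.694
endloop
endfacet
facet normal 0.541 0.684 -0.489
outer loop
vertex 2.863 1.919 0.624
vertex 3.135 0.6 -0.922
vertex 1.401 2.523 -0.148
endloop
endfacet
facet normal -0.444 0.423 0.790
outer loop
vertex -4.399 -3.709 -0.009
vertex -3.282 -2.636 0.045
vertex -5.251 -2.774 -0.988
endloop
endfacet
facet normal -0.720 -0.693 -0.035
outer loop
vertex -4.398 -3.584 -2.505
vertex -4.399 -3.709 -0.009
vertex -5.251 -2.774 -0.988
endloop
endfacet
facet normal -0.444 0.422 0.790
outer loop
vertex -5.251 -2.774 -0.988
vertex -3.282 -2.636 0.045
vertex -4.134 -1.7 -0.934
endloop
endfacet
facet normal -0.533 0.585 -0.612
outer loop
vertex -4.134 -1.7 -0.934
vertex -4.398 -3.584 -2.505
vertex -5.251 -2.774 -0.988
endloop
endfacet
facet normal 0.532 -0.585 0.612
outer loop
vertex -4.399 -3.709 -0.009
vertex -2.429 -3.446 -1.472
vertex -3.282 -2.636 0.045
endloop
endfacet
facet normal -0.721 -0.692 -0.035
outer loop
vertex -3.546 -4.52 -1.526
vertex -4.399 -3.709 -0.009
vertex -4.398 -3.584 -2.505
endloop
endfacet
facet normal 0.533 -0.585 0.612
outer loop
vertex -3.546 -4.52 -1.526
vertex -2.429 -3.446 -1.472
vertex -4.399 -3.709 -0.009
endloop
endfacet
facet normal 0.720 0.693 0.035
outer loop
vertex -3.282 -2.636 0.045
vertex -2.429 -3.446 -1.472
vertex -4.134 -1.7 -0.934
endloop
endfacet
facet normal -0.532 0.585 -0.612
outer loop
vertex -3.281 -2.511 -2.451
vertex -4.398 -3.584 -2.505
vertex -4.134 -1.7 -0.934
endloop
endfacet
facet normal 0.720 0.693 0.035
outer loop
vertex -4.134 -1.7 -0.934
vertex -2.429 -3.446 -1.472
vertex -3.281 -2.511 -2.451
endloop
endfacet
facet normal 0.444 -0.422 -0.790
outer loop
vertex -3.281 -2.511 -2.451
vertex -3.546 -4.52 -1.526
vertex -4.398 -3.584 -2.505
endloop
endfacet
facet normal 0.444 -0.422 -0.790
outer loop
vertex -2.429 -3.446 -1.472
vertex -3.546 -4.52 -1.526
vertex -3.281 -2.511 -2.451
endloop
endfacet

endsolid
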